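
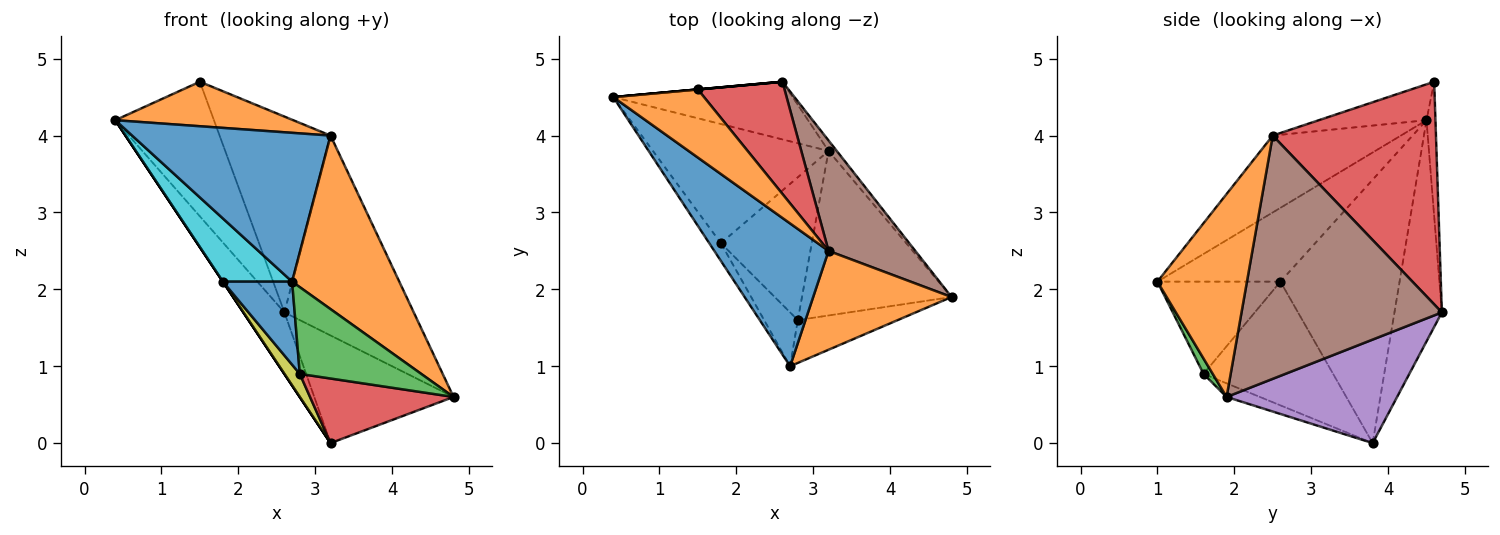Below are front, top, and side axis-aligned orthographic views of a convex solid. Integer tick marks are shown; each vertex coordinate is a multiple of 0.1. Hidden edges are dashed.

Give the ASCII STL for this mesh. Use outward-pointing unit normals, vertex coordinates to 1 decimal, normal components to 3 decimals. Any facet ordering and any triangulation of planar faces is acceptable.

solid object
 facet normal -0.422 -0.654 0.628
  outer loop
   vertex 3.2 2.5 4.0
   vertex 0.4 4.5 4.2
   vertex 2.7 1.0 2.1
  endloop
 endfacet
 facet normal 0.587 -0.703 0.401
  outer loop
   vertex 3.2 2.5 4.0
   vertex 2.7 1.0 2.1
   vertex 4.8 1.9 0.6
  endloop
 endfacet
 facet normal 0.068 -0.895 -0.442
  outer loop
   vertex 2.8 1.6 0.9
   vertex 4.8 1.9 0.6
   vertex 2.7 1.0 2.1
  endloop
 endfacet
 facet normal -0.085 -0.364 -0.928
  outer loop
   vertex 2.8 1.6 0.9
   vertex 3.2 3.8 0.0
   vertex 4.8 1.9 0.6
  endloop
 endfacet
 facet normal 0.773 0.631 -0.062
  outer loop
   vertex 2.6 4.7 1.7
   vertex 4.8 1.9 0.6
   vertex 3.2 3.8 0.0
  endloop
 endfacet
 facet normal 0.805 0.520 0.287
  outer loop
   vertex 2.6 4.7 1.7
   vertex 3.2 2.5 4.0
   vertex 4.8 1.9 0.6
  endloop
 endfacet
 facet normal -0.645 0.558 -0.523
  outer loop
   vertex 2.6 4.7 1.7
   vertex 3.2 3.8 0.0
   vertex 0.4 4.5 4.2
  endloop
 endfacet
 facet normal -0.832 0.000 -0.555
  outer loop
   vertex 1.8 2.6 2.1
   vertex 0.4 4.5 4.2
   vertex 3.2 3.8 0.0
  endloop
 endfacet
 facet normal -0.802 -0.095 -0.589
  outer loop
   vertex 1.8 2.6 2.1
   vertex 3.2 3.8 0.0
   vertex 2.8 1.6 0.9
  endloop
 endfacet
 facet normal -0.863 -0.486 -0.136
  outer loop
   vertex 1.8 2.6 2.1
   vertex 2.7 1.0 2.1
   vertex 0.4 4.5 4.2
  endloop
 endfacet
 facet normal -0.831 -0.467 -0.303
  outer loop
   vertex 1.8 2.6 2.1
   vertex 2.8 1.6 0.9
   vertex 2.7 1.0 2.1
  endloop
 endfacet
 facet normal -0.314 -0.519 0.795
  outer loop
   vertex 1.5 4.6 4.7
   vertex 0.4 4.5 4.2
   vertex 3.2 2.5 4.0
  endloop
 endfacet
 facet normal -0.091 0.996 0.000
  outer loop
   vertex 1.5 4.6 4.7
   vertex 2.6 4.7 1.7
   vertex 0.4 4.5 4.2
  endloop
 endfacet
 facet normal 0.787 0.535 0.306
  outer loop
   vertex 1.5 4.6 4.7
   vertex 3.2 2.5 4.0
   vertex 2.6 4.7 1.7
  endloop
 endfacet
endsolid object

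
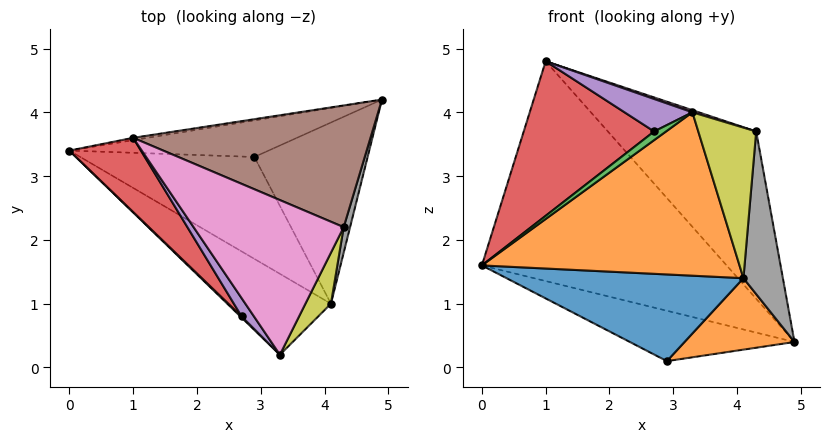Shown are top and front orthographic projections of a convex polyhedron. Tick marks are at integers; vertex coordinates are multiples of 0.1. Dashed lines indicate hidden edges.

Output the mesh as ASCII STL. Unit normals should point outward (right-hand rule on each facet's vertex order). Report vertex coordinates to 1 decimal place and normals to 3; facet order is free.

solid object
 facet normal -0.164 0.986 -0.011
  outer loop
   vertex 1.0 3.6 4.8
   vertex 4.9 4.2 0.4
   vertex 0.0 3.4 1.6
  endloop
 endfacet
 facet normal -0.479 -0.786 -0.389
  outer loop
   vertex 4.1 1.0 1.4
   vertex 3.3 0.2 4.0
   vertex 0.0 3.4 1.6
  endloop
 endfacet
 facet normal -0.727 -0.681 0.091
  outer loop
   vertex 2.7 0.8 3.7
   vertex 0.0 3.4 1.6
   vertex 3.3 0.2 4.0
  endloop
 endfacet
 facet normal -0.769 -0.576 0.276
  outer loop
   vertex 2.7 0.8 3.7
   vertex 1.0 3.6 4.8
   vertex 0.0 3.4 1.6
  endloop
 endfacet
 facet normal -0.745 -0.581 0.328
  outer loop
   vertex 2.7 0.8 3.7
   vertex 3.3 0.2 4.0
   vertex 1.0 3.6 4.8
  endloop
 endfacet
 facet normal 0.475 0.712 0.518
  outer loop
   vertex 4.3 2.2 3.7
   vertex 4.9 4.2 0.4
   vertex 1.0 3.6 4.8
  endloop
 endfacet
 facet normal 0.311 -0.013 0.950
  outer loop
   vertex 4.3 2.2 3.7
   vertex 1.0 3.6 4.8
   vertex 3.3 0.2 4.0
  endloop
 endfacet
 facet normal 0.972 -0.232 0.036
  outer loop
   vertex 4.3 2.2 3.7
   vertex 4.1 1.0 1.4
   vertex 4.9 4.2 0.4
  endloop
 endfacet
 facet normal 0.894 -0.425 0.144
  outer loop
   vertex 4.3 2.2 3.7
   vertex 3.3 0.2 4.0
   vertex 4.1 1.0 1.4
  endloop
 endfacet
 facet normal -0.266 0.780 -0.566
  outer loop
   vertex 2.9 3.3 0.1
   vertex 0.0 3.4 1.6
   vertex 4.9 4.2 0.4
  endloop
 endfacet
 facet normal -0.384 -0.598 -0.703
  outer loop
   vertex 2.9 3.3 0.1
   vertex 4.1 1.0 1.4
   vertex 0.0 3.4 1.6
  endloop
 endfacet
 facet normal 0.291 -0.351 -0.890
  outer loop
   vertex 2.9 3.3 0.1
   vertex 4.9 4.2 0.4
   vertex 4.1 1.0 1.4
  endloop
 endfacet
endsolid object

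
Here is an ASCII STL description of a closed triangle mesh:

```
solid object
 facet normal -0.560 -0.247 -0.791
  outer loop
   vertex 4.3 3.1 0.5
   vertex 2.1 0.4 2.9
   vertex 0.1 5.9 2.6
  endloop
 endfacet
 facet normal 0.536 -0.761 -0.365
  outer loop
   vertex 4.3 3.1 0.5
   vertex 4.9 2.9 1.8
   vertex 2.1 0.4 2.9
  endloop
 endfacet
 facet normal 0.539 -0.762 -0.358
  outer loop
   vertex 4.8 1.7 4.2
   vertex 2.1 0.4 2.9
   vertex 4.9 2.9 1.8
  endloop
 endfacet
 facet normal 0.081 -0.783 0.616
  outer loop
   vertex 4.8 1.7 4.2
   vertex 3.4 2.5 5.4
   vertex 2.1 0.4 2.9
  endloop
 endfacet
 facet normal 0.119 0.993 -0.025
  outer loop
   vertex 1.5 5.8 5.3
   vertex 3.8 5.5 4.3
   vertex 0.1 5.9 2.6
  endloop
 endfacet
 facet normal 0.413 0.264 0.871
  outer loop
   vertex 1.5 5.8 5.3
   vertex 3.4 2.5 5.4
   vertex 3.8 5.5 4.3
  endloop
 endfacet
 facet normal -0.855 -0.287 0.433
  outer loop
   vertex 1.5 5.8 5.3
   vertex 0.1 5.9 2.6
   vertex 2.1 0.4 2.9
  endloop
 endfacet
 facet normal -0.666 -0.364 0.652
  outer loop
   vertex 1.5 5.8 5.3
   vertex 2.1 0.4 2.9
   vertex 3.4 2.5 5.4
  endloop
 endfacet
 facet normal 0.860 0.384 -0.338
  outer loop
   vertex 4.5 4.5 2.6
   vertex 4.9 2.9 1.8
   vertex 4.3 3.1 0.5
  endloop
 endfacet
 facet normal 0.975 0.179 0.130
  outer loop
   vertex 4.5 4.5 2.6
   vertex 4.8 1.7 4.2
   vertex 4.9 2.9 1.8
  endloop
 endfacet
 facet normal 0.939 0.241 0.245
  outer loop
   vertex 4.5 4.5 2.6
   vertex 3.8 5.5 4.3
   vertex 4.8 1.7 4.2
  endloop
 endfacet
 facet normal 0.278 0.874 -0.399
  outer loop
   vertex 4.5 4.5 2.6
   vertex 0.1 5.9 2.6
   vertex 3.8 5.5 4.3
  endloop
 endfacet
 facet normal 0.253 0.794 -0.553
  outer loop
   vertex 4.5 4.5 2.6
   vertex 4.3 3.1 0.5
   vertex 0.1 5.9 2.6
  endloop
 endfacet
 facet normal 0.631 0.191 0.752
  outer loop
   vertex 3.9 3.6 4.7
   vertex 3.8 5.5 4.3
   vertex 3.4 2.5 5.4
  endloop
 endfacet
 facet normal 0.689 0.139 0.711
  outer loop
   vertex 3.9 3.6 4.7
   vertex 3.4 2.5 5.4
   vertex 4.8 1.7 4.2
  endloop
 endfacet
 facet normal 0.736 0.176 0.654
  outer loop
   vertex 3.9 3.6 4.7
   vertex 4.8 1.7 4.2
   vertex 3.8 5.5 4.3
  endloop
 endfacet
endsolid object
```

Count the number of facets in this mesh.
16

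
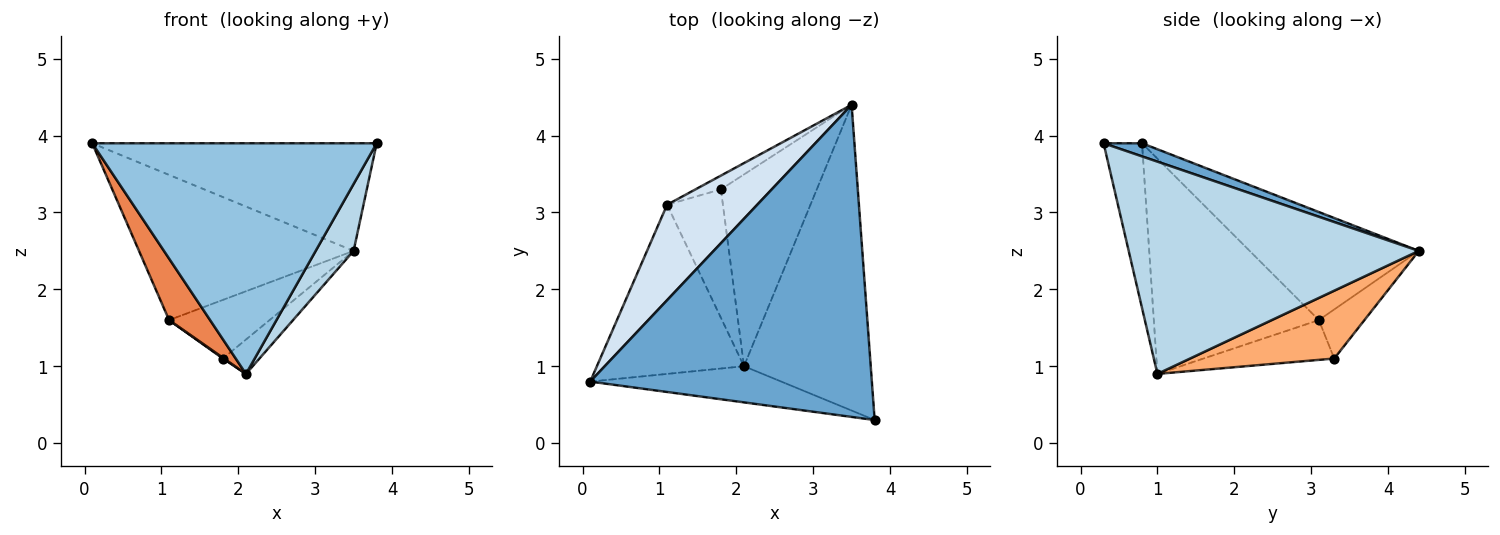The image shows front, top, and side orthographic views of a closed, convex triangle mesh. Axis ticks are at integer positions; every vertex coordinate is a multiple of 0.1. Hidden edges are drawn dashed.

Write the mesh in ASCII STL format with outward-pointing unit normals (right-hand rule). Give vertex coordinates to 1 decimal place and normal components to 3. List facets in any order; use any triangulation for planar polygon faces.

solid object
 facet normal 0.044 0.326 0.944
  outer loop
   vertex 3.5 4.4 2.5
   vertex 0.1 0.8 3.9
   vertex 3.8 0.3 3.9
  endloop
 endfacet
 facet normal -0.132 -0.979 -0.154
  outer loop
   vertex 2.1 1.0 0.9
   vertex 3.8 0.3 3.9
   vertex 0.1 0.8 3.9
  endloop
 endfacet
 facet normal 0.853 -0.112 -0.510
  outer loop
   vertex 2.1 1.0 0.9
   vertex 3.5 4.4 2.5
   vertex 3.8 0.3 3.9
  endloop
 endfacet
 facet normal -0.550 0.698 0.459
  outer loop
   vertex 1.1 3.1 1.6
   vertex 0.1 0.8 3.9
   vertex 3.5 4.4 2.5
  endloop
 endfacet
 facet normal -0.809 -0.201 -0.553
  outer loop
   vertex 1.1 3.1 1.6
   vertex 2.1 1.0 0.9
   vertex 0.1 0.8 3.9
  endloop
 endfacet
 facet normal 0.572 0.145 -0.808
  outer loop
   vertex 1.8 3.3 1.1
   vertex 3.5 4.4 2.5
   vertex 2.1 1.0 0.9
  endloop
 endfacet
 facet normal -0.404 0.891 -0.209
  outer loop
   vertex 1.8 3.3 1.1
   vertex 1.1 3.1 1.6
   vertex 3.5 4.4 2.5
  endloop
 endfacet
 facet normal -0.580 -0.005 -0.814
  outer loop
   vertex 1.8 3.3 1.1
   vertex 2.1 1.0 0.9
   vertex 1.1 3.1 1.6
  endloop
 endfacet
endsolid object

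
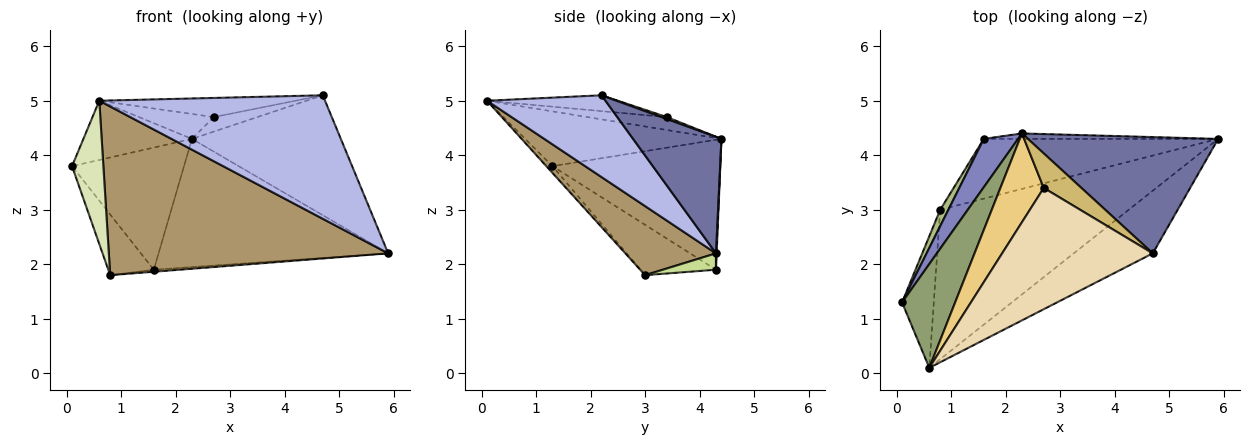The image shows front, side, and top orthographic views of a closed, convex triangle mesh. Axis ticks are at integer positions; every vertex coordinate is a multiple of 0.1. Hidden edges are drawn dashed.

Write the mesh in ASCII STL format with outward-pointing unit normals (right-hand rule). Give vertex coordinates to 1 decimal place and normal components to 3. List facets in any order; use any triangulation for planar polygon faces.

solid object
 facet normal 0.392 0.660 0.640
  outer loop
   vertex 4.7 2.2 5.1
   vertex 5.9 4.3 2.2
   vertex 2.3 4.4 4.3
  endloop
 endfacet
 facet normal -0.813 0.542 0.214
  outer loop
   vertex 1.6 4.3 1.9
   vertex 0.1 1.3 3.8
   vertex 2.3 4.4 4.3
  endloop
 endfacet
 facet normal 0.003 0.999 -0.042
  outer loop
   vertex 1.6 4.3 1.9
   vertex 2.3 4.4 4.3
   vertex 5.9 4.3 2.2
  endloop
 endfacet
 facet normal 0.424 -0.808 -0.410
  outer loop
   vertex 0.6 0.1 5.0
   vertex 5.9 4.3 2.2
   vertex 4.7 2.2 5.1
  endloop
 endfacet
 facet normal -0.667 0.369 0.647
  outer loop
   vertex 0.6 0.1 5.0
   vertex 2.3 4.4 4.3
   vertex 0.1 1.3 3.8
  endloop
 endfacet
 facet normal -0.848 0.511 0.138
  outer loop
   vertex 0.8 3.0 1.8
   vertex 0.1 1.3 3.8
   vertex 1.6 4.3 1.9
  endloop
 endfacet
 facet normal 0.070 0.034 -0.997
  outer loop
   vertex 0.8 3.0 1.8
   vertex 1.6 4.3 1.9
   vertex 5.9 4.3 2.2
  endloop
 endfacet
 facet normal -0.143 -0.729 -0.670
  outer loop
   vertex 0.8 3.0 1.8
   vertex 0.6 0.1 5.0
   vertex 0.1 1.3 3.8
  endloop
 endfacet
 facet normal 0.236 -0.727 -0.644
  outer loop
   vertex 0.8 3.0 1.8
   vertex 5.9 4.3 2.2
   vertex 0.6 0.1 5.0
  endloop
 endfacet
 facet normal 0.048 0.388 0.921
  outer loop
   vertex 2.7 3.4 4.7
   vertex 4.7 2.2 5.1
   vertex 2.3 4.4 4.3
  endloop
 endfacet
 facet normal -0.276 0.260 0.925
  outer loop
   vertex 2.7 3.4 4.7
   vertex 2.3 4.4 4.3
   vertex 0.6 0.1 5.0
  endloop
 endfacet
 facet normal -0.103 0.155 0.982
  outer loop
   vertex 2.7 3.4 4.7
   vertex 0.6 0.1 5.0
   vertex 4.7 2.2 5.1
  endloop
 endfacet
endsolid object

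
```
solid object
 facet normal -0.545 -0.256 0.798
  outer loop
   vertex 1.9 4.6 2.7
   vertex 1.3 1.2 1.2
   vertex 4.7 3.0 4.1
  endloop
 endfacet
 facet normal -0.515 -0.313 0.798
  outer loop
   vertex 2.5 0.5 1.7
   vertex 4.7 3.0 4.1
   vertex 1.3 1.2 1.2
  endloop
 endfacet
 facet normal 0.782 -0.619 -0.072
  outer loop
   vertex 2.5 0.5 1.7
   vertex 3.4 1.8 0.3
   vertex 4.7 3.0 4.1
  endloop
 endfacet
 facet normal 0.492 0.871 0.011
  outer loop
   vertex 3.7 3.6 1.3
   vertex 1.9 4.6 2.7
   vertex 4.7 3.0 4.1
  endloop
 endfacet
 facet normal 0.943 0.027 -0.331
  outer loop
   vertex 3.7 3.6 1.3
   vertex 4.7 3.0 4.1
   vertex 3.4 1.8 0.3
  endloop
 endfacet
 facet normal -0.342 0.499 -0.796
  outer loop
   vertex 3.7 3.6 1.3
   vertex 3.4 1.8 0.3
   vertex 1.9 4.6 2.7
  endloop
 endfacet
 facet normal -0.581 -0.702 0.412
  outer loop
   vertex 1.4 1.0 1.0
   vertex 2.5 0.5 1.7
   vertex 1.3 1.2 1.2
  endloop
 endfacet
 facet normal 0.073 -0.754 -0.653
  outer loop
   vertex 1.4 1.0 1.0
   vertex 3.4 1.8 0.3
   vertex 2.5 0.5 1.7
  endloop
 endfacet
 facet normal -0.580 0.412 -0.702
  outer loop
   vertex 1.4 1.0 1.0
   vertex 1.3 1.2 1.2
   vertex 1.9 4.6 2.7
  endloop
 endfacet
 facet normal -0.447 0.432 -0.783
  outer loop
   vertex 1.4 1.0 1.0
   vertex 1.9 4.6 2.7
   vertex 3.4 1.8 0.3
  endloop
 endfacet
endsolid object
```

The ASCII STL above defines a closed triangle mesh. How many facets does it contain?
10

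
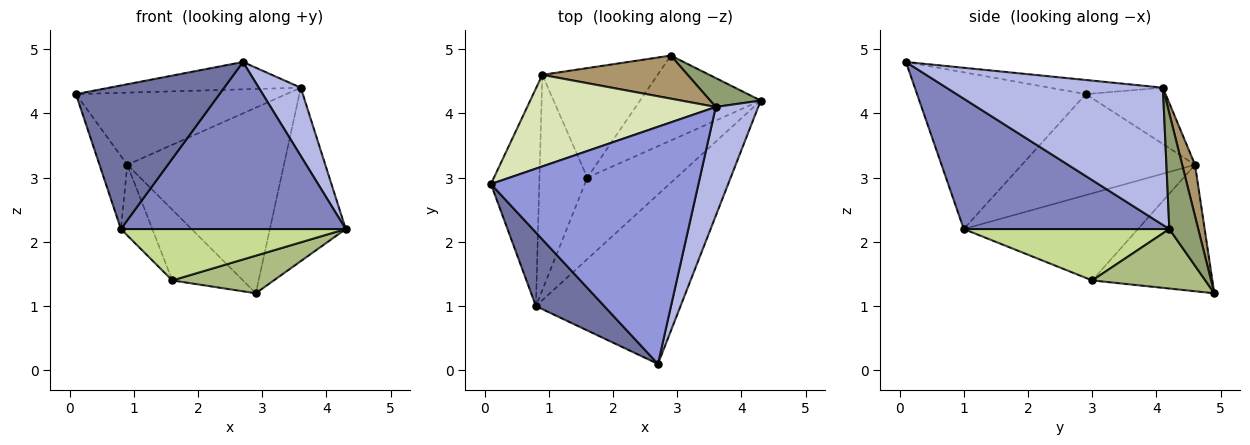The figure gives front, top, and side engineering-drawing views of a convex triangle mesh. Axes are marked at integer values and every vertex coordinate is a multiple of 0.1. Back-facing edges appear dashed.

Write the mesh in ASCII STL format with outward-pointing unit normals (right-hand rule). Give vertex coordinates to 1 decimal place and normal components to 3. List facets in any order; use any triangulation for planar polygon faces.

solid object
 facet normal -0.723 -0.615 0.315
  outer loop
   vertex 0.8 1.0 2.2
   vertex 2.7 0.1 4.8
   vertex 0.1 2.9 4.3
  endloop
 endfacet
 facet normal 0.540 -0.591 -0.599
  outer loop
   vertex 0.8 1.0 2.2
   vertex 4.3 4.2 2.2
   vertex 2.7 0.1 4.8
  endloop
 endfacet
 facet normal -0.068 0.114 0.991
  outer loop
   vertex 3.6 4.1 4.4
   vertex 0.1 2.9 4.3
   vertex 2.7 0.1 4.8
  endloop
 endfacet
 facet normal 0.939 -0.182 0.291
  outer loop
   vertex 3.6 4.1 4.4
   vertex 2.7 0.1 4.8
   vertex 4.3 4.2 2.2
  endloop
 endfacet
 facet normal 0.352 0.923 0.154
  outer loop
   vertex 3.6 4.1 4.4
   vertex 4.3 4.2 2.2
   vertex 2.9 4.9 1.2
  endloop
 endfacet
 facet normal 0.411 -0.369 -0.834
  outer loop
   vertex 1.6 3.0 1.4
   vertex 2.9 4.9 1.2
   vertex 4.3 4.2 2.2
  endloop
 endfacet
 facet normal 0.438 -0.479 -0.760
  outer loop
   vertex 1.6 3.0 1.4
   vertex 4.3 4.2 2.2
   vertex 0.8 1.0 2.2
  endloop
 endfacet
 facet normal -0.228 0.602 0.765
  outer loop
   vertex 0.9 4.6 3.2
   vertex 0.1 2.9 4.3
   vertex 3.6 4.1 4.4
  endloop
 endfacet
 facet normal 0.080 0.971 0.225
  outer loop
   vertex 0.9 4.6 3.2
   vertex 3.6 4.1 4.4
   vertex 2.9 4.9 1.2
  endloop
 endfacet
 facet normal -0.678 0.399 -0.618
  outer loop
   vertex 0.9 4.6 3.2
   vertex 2.9 4.9 1.2
   vertex 1.6 3.0 1.4
  endloop
 endfacet
 facet normal -0.893 0.144 -0.427
  outer loop
   vertex 0.9 4.6 3.2
   vertex 0.8 1.0 2.2
   vertex 0.1 2.9 4.3
  endloop
 endfacet
 facet normal -0.866 0.156 -0.475
  outer loop
   vertex 0.9 4.6 3.2
   vertex 1.6 3.0 1.4
   vertex 0.8 1.0 2.2
  endloop
 endfacet
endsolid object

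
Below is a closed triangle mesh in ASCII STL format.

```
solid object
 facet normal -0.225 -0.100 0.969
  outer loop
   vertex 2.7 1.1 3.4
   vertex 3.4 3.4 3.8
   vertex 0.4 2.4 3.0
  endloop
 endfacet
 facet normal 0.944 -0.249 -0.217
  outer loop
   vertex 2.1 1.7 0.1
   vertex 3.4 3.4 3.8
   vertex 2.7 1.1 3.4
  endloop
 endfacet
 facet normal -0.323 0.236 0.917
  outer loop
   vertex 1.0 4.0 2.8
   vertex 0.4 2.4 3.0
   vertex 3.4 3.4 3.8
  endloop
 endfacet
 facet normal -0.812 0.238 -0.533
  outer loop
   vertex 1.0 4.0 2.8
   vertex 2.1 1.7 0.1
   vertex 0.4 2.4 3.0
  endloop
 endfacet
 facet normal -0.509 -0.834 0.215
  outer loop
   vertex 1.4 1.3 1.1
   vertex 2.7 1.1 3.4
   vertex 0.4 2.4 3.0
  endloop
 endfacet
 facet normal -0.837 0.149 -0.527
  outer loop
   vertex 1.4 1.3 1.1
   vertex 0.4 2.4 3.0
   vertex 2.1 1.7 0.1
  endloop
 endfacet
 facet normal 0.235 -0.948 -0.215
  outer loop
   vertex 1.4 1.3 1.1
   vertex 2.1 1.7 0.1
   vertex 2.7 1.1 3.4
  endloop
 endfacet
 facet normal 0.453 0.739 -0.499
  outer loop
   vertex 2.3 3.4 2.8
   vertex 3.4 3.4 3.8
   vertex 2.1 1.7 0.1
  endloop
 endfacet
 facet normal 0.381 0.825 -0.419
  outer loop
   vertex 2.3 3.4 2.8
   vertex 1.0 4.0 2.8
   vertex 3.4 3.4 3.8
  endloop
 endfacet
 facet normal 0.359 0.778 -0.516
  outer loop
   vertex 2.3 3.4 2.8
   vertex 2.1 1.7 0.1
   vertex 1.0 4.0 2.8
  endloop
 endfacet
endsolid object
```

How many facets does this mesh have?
10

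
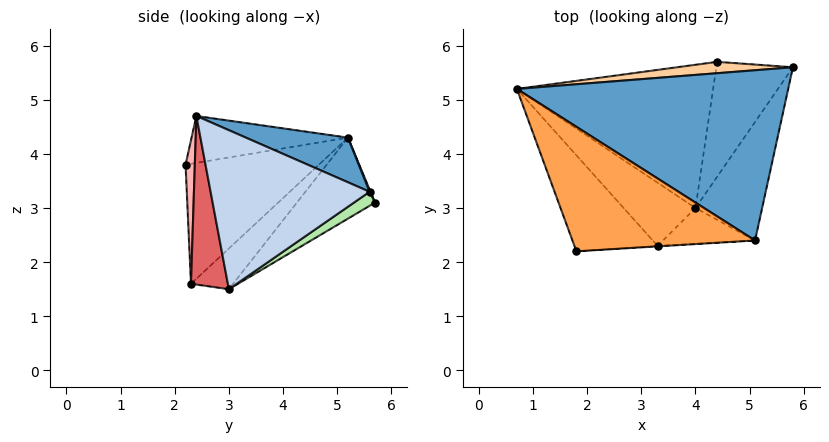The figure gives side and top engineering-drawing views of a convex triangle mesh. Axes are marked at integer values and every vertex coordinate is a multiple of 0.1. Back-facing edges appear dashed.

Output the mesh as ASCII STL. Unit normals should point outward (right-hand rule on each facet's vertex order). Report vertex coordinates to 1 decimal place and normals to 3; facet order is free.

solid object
 facet normal 0.151 0.368 0.917
  outer loop
   vertex 5.1 2.4 4.7
   vertex 5.8 5.6 3.3
   vertex 0.7 5.2 4.3
  endloop
 endfacet
 facet normal 0.865 -0.348 -0.362
  outer loop
   vertex 4.0 3.0 1.5
   vertex 5.8 5.6 3.3
   vertex 5.1 2.4 4.7
  endloop
 endfacet
 facet normal -0.241 -0.245 0.939
  outer loop
   vertex 1.8 2.2 3.8
   vertex 5.1 2.4 4.7
   vertex 0.7 5.2 4.3
  endloop
 endfacet
 facet normal 0.008 0.915 0.404
  outer loop
   vertex 4.4 5.7 3.1
   vertex 0.7 5.2 4.3
   vertex 5.8 5.6 3.3
  endloop
 endfacet
 facet normal -0.326 0.517 -0.791
  outer loop
   vertex 4.4 5.7 3.1
   vertex 4.0 3.0 1.5
   vertex 0.7 5.2 4.3
  endloop
 endfacet
 facet normal 0.158 0.486 -0.860
  outer loop
   vertex 4.4 5.7 3.1
   vertex 5.8 5.6 3.3
   vertex 4.0 3.0 1.5
  endloop
 endfacet
 facet normal 0.638 -0.687 -0.348
  outer loop
   vertex 3.3 2.3 1.6
   vertex 4.0 3.0 1.5
   vertex 5.1 2.4 4.7
  endloop
 endfacet
 facet normal 0.061 -0.998 -0.003
  outer loop
   vertex 3.3 2.3 1.6
   vertex 5.1 2.4 4.7
   vertex 1.8 2.2 3.8
  endloop
 endfacet
 facet normal -0.462 0.346 -0.817
  outer loop
   vertex 3.3 2.3 1.6
   vertex 0.7 5.2 4.3
   vertex 4.0 3.0 1.5
  endloop
 endfacet
 facet normal -0.805 -0.202 -0.558
  outer loop
   vertex 3.3 2.3 1.6
   vertex 1.8 2.2 3.8
   vertex 0.7 5.2 4.3
  endloop
 endfacet
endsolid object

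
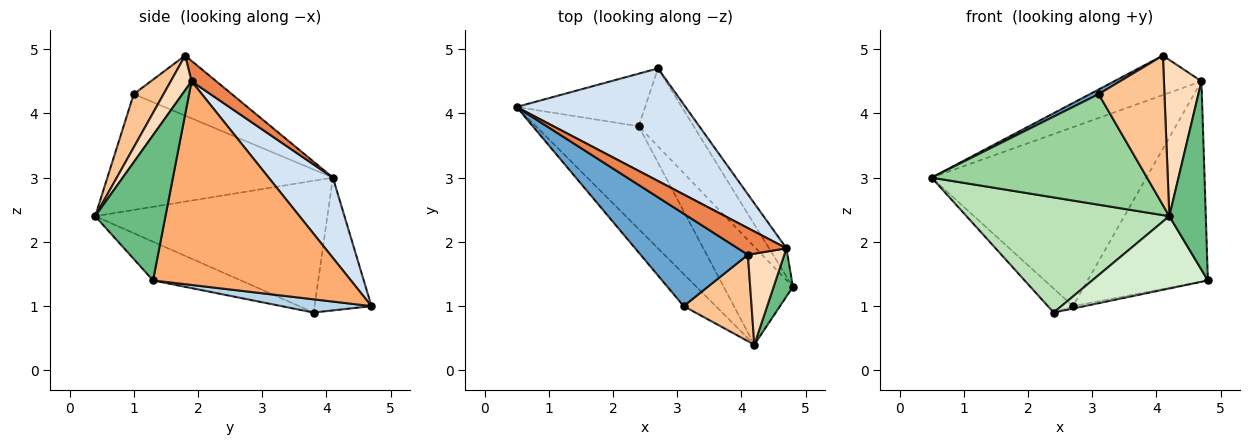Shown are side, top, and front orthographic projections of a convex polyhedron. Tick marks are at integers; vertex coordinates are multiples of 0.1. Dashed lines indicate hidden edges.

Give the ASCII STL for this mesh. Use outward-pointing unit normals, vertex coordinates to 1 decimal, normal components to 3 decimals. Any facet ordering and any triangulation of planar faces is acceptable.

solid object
 facet normal -0.488 -0.044 0.872
  outer loop
   vertex 3.1 1.0 4.3
   vertex 4.1 1.8 4.9
   vertex 0.5 4.1 3.0
  endloop
 endfacet
 facet normal -0.685 0.302 -0.663
  outer loop
   vertex 2.4 3.8 0.9
   vertex 0.5 4.1 3.0
   vertex 2.7 4.7 1.0
  endloop
 endfacet
 facet normal 0.234 0.030 -0.972
  outer loop
   vertex 2.4 3.8 0.9
   vertex 2.7 4.7 1.0
   vertex 4.8 1.3 1.4
  endloop
 endfacet
 facet normal 0.245 0.821 0.516
  outer loop
   vertex 4.7 1.9 4.5
   vertex 2.7 4.7 1.0
   vertex 0.5 4.1 3.0
  endloop
 endfacet
 facet normal 0.228 0.807 0.544
  outer loop
   vertex 4.7 1.9 4.5
   vertex 0.5 4.1 3.0
   vertex 4.1 1.8 4.9
  endloop
 endfacet
 facet normal 0.852 0.518 -0.073
  outer loop
   vertex 4.7 1.9 4.5
   vertex 4.8 1.3 1.4
   vertex 2.7 4.7 1.0
  endloop
 endfacet
 facet normal 0.365 -0.806 0.466
  outer loop
   vertex 4.2 0.4 2.4
   vertex 4.1 1.8 4.9
   vertex 3.1 1.0 4.3
  endloop
 endfacet
 facet normal 0.432 -0.779 0.454
  outer loop
   vertex 4.2 0.4 2.4
   vertex 4.7 1.9 4.5
   vertex 4.1 1.8 4.9
  endloop
 endfacet
 facet normal 0.881 -0.458 0.117
  outer loop
   vertex 4.2 0.4 2.4
   vertex 4.8 1.3 1.4
   vertex 4.7 1.9 4.5
  endloop
 endfacet
 facet normal -0.709 -0.677 -0.197
  outer loop
   vertex 4.2 0.4 2.4
   vertex 3.1 1.0 4.3
   vertex 0.5 4.1 3.0
  endloop
 endfacet
 facet normal -0.649 -0.567 -0.506
  outer loop
   vertex 4.2 0.4 2.4
   vertex 0.5 4.1 3.0
   vertex 2.4 3.8 0.9
  endloop
 endfacet
 facet normal -0.411 -0.541 -0.734
  outer loop
   vertex 4.2 0.4 2.4
   vertex 2.4 3.8 0.9
   vertex 4.8 1.3 1.4
  endloop
 endfacet
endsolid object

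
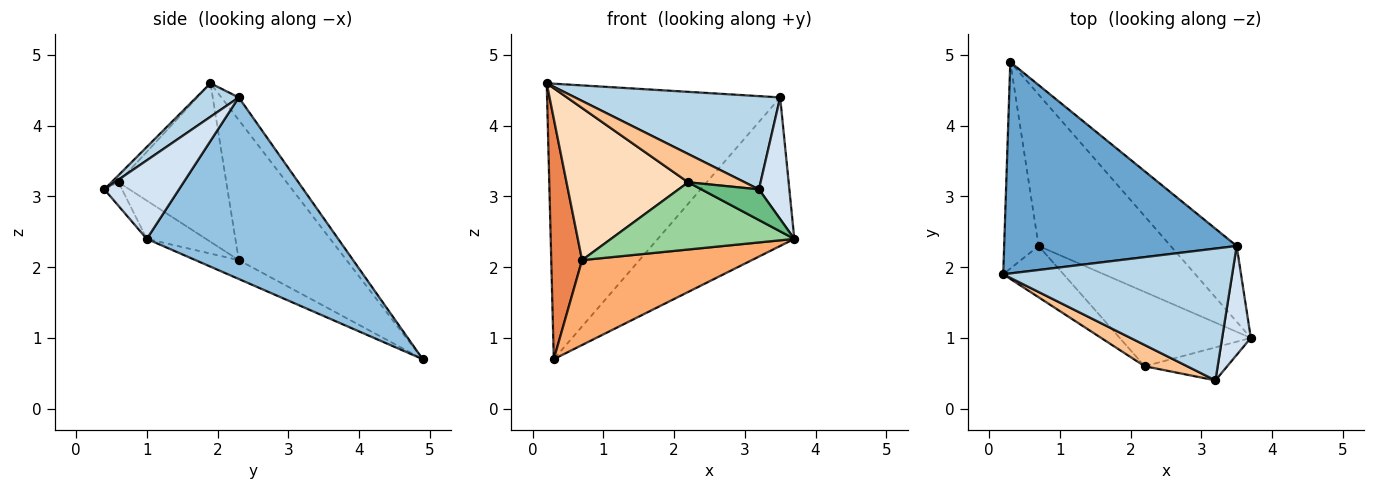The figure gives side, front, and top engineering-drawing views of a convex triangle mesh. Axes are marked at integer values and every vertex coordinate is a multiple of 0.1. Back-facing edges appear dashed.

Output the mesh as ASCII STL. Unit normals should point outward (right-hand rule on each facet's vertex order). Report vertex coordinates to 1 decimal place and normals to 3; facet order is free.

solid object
 facet normal -0.059 0.792 0.608
  outer loop
   vertex 3.5 2.3 4.4
   vertex 0.3 4.9 0.7
   vertex 0.2 1.9 4.6
  endloop
 endfacet
 facet normal 0.781 0.557 -0.284
  outer loop
   vertex 3.5 2.3 4.4
   vertex 3.7 1.0 2.4
   vertex 0.3 4.9 0.7
  endloop
 endfacet
 facet normal 0.119 -0.573 0.811
  outer loop
   vertex 3.5 2.3 4.4
   vertex 0.2 1.9 4.6
   vertex 3.2 0.4 3.1
  endloop
 endfacet
 facet normal 0.877 -0.358 0.320
  outer loop
   vertex 3.5 2.3 4.4
   vertex 3.2 0.4 3.1
   vertex 3.7 1.0 2.4
  endloop
 endfacet
 facet normal -0.936 -0.268 -0.230
  outer loop
   vertex 0.7 2.3 2.1
   vertex 0.2 1.9 4.6
   vertex 0.3 4.9 0.7
  endloop
 endfacet
 facet normal -0.124 -0.485 -0.866
  outer loop
   vertex 0.7 2.3 2.1
   vertex 0.3 4.9 0.7
   vertex 3.7 1.0 2.4
  endloop
 endfacet
 facet normal -0.100 -0.796 0.597
  outer loop
   vertex 2.2 0.6 3.2
   vertex 3.2 0.4 3.1
   vertex 0.2 1.9 4.6
  endloop
 endfacet
 facet normal -0.643 -0.726 -0.245
  outer loop
   vertex 2.2 0.6 3.2
   vertex 0.2 1.9 4.6
   vertex 0.7 2.3 2.1
  endloop
 endfacet
 facet normal -0.205 -0.666 -0.717
  outer loop
   vertex 2.2 0.6 3.2
   vertex 3.7 1.0 2.4
   vertex 3.2 0.4 3.1
  endloop
 endfacet
 facet normal -0.212 -0.656 -0.725
  outer loop
   vertex 2.2 0.6 3.2
   vertex 0.7 2.3 2.1
   vertex 3.7 1.0 2.4
  endloop
 endfacet
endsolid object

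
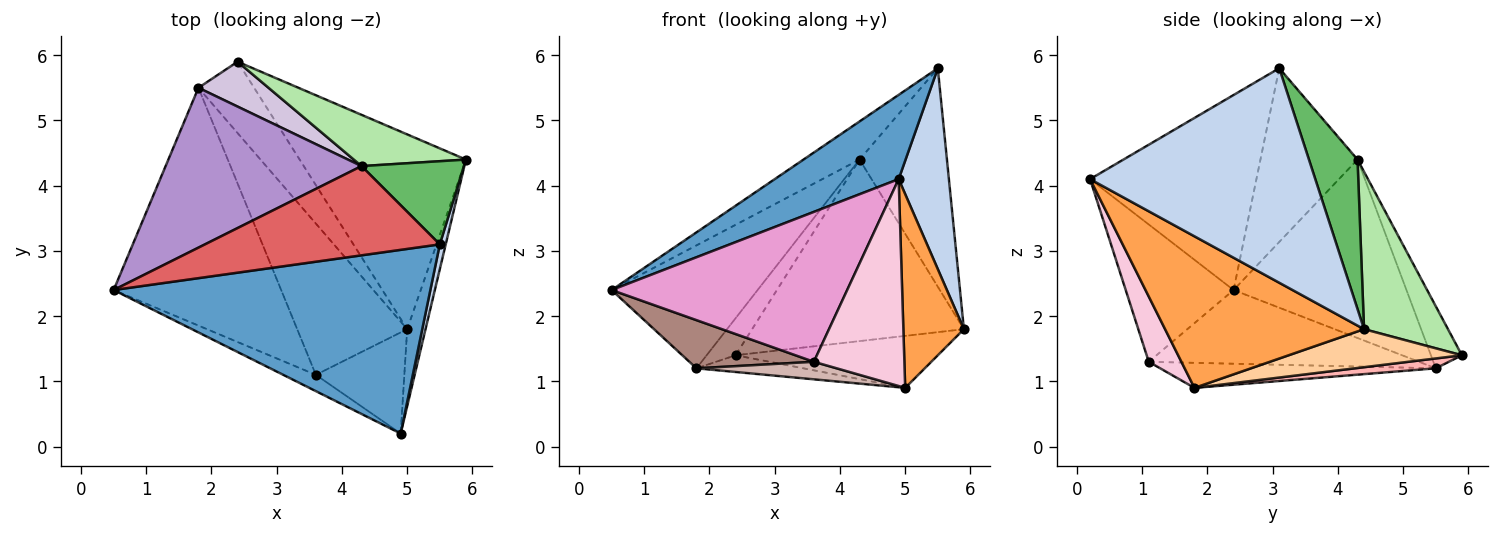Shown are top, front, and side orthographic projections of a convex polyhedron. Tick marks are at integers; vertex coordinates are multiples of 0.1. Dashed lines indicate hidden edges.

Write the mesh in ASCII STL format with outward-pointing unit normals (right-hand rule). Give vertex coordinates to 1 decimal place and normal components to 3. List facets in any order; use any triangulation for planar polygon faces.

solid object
 facet normal -0.488 -0.364 0.793
  outer loop
   vertex 5.5 3.1 5.8
   vertex 0.5 2.4 2.4
   vertex 4.9 0.2 4.1
  endloop
 endfacet
 facet normal 0.976 -0.218 0.027
  outer loop
   vertex 5.5 3.1 5.8
   vertex 4.9 0.2 4.1
   vertex 5.9 4.4 1.8
  endloop
 endfacet
 facet normal 0.950 -0.289 -0.115
  outer loop
   vertex 5.0 1.8 0.9
   vertex 5.9 4.4 1.8
   vertex 4.9 0.2 4.1
  endloop
 endfacet
 facet normal 0.216 0.252 -0.943
  outer loop
   vertex 5.0 1.8 0.9
   vertex 2.4 5.9 1.4
   vertex 5.9 4.4 1.8
  endloop
 endfacet
 facet normal 0.461 0.829 0.316
  outer loop
   vertex 4.3 4.3 4.4
   vertex 5.5 3.1 5.8
   vertex 5.9 4.4 1.8
  endloop
 endfacet
 facet normal 0.356 0.899 0.254
  outer loop
   vertex 4.3 4.3 4.4
   vertex 5.9 4.4 1.8
   vertex 2.4 5.9 1.4
  endloop
 endfacet
 facet normal -0.563 0.325 0.760
  outer loop
   vertex 4.3 4.3 4.4
   vertex 0.5 2.4 2.4
   vertex 5.5 3.1 5.8
  endloop
 endfacet
 facet normal 0.170 0.225 -0.959
  outer loop
   vertex 1.8 5.5 1.2
   vertex 2.4 5.9 1.4
   vertex 5.0 1.8 0.9
  endloop
 endfacet
 facet normal -0.585 0.494 0.643
  outer loop
   vertex 1.8 5.5 1.2
   vertex 0.5 2.4 2.4
   vertex 4.3 4.3 4.4
  endloop
 endfacet
 facet normal -0.563 0.526 0.637
  outer loop
   vertex 1.8 5.5 1.2
   vertex 4.3 4.3 4.4
   vertex 2.4 5.9 1.4
  endloop
 endfacet
 facet normal -0.396 -0.182 -0.900
  outer loop
   vertex 3.6 1.1 1.3
   vertex 0.5 2.4 2.4
   vertex 1.8 5.5 1.2
  endloop
 endfacet
 facet normal -0.221 -0.112 -0.969
  outer loop
   vertex 3.6 1.1 1.3
   vertex 1.8 5.5 1.2
   vertex 5.0 1.8 0.9
  endloop
 endfacet
 facet normal -0.414 -0.905 -0.098
  outer loop
   vertex 3.6 1.1 1.3
   vertex 4.9 0.2 4.1
   vertex 0.5 2.4 2.4
  endloop
 endfacet
 facet normal 0.308 -0.855 -0.418
  outer loop
   vertex 3.6 1.1 1.3
   vertex 5.0 1.8 0.9
   vertex 4.9 0.2 4.1
  endloop
 endfacet
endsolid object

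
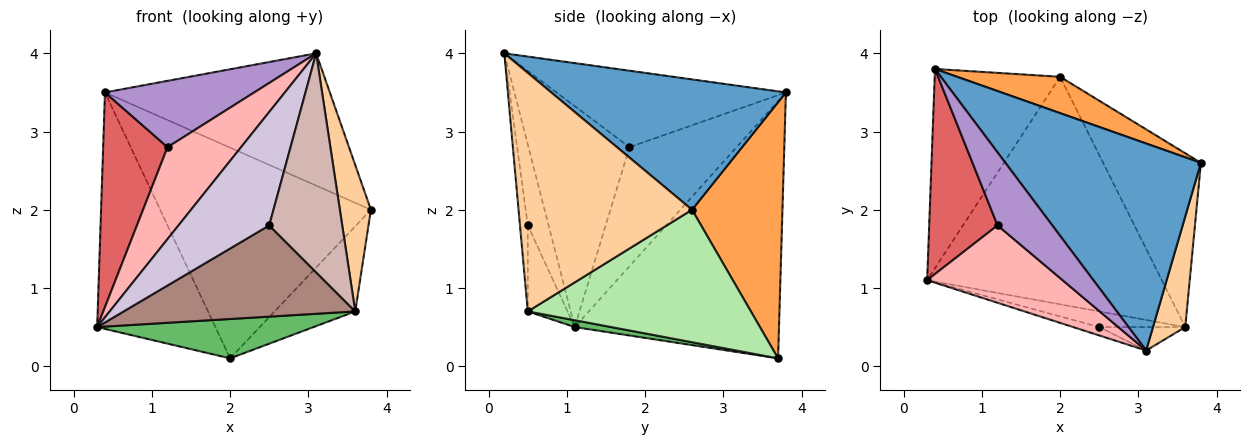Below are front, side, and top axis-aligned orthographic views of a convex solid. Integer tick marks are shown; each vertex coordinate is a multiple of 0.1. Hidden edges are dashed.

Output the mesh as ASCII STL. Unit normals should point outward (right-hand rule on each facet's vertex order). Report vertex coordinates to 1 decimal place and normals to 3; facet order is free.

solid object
 facet normal 0.490 0.469 0.735
  outer loop
   vertex 3.1 0.2 4.0
   vertex 3.8 2.6 2.0
   vertex 0.4 3.8 3.5
  endloop
 endfacet
 facet normal -0.797 0.462 -0.389
  outer loop
   vertex 2.0 3.7 0.1
   vertex 0.3 1.1 0.5
   vertex 0.4 3.8 3.5
  endloop
 endfacet
 facet normal 0.389 0.908 0.157
  outer loop
   vertex 2.0 3.7 0.1
   vertex 0.4 3.8 3.5
   vertex 3.8 2.6 2.0
  endloop
 endfacet
 facet normal 0.976 -0.175 0.132
  outer loop
   vertex 3.6 0.5 0.7
   vertex 3.8 2.6 2.0
   vertex 3.1 0.2 4.0
  endloop
 endfacet
 facet normal 0.029 -0.170 -0.985
  outer loop
   vertex 3.6 0.5 0.7
   vertex 0.3 1.1 0.5
   vertex 2.0 3.7 0.1
  endloop
 endfacet
 facet normal 0.773 0.279 -0.570
  outer loop
   vertex 3.6 0.5 0.7
   vertex 2.0 3.7 0.1
   vertex 3.8 2.6 2.0
  endloop
 endfacet
 facet normal -0.769 -0.462 0.442
  outer loop
   vertex 1.2 1.8 2.8
   vertex 0.4 3.8 3.5
   vertex 0.3 1.1 0.5
  endloop
 endfacet
 facet normal -0.724 -0.527 0.444
  outer loop
   vertex 1.2 1.8 2.8
   vertex 0.3 1.1 0.5
   vertex 3.1 0.2 4.0
  endloop
 endfacet
 facet normal -0.719 -0.468 0.515
  outer loop
   vertex 1.2 1.8 2.8
   vertex 3.1 0.2 4.0
   vertex 0.4 3.8 3.5
  endloop
 endfacet
 facet normal -0.223 -0.972 -0.072
  outer loop
   vertex 2.5 0.5 1.8
   vertex 3.1 0.2 4.0
   vertex 0.3 1.1 0.5
  endloop
 endfacet
 facet normal -0.167 -0.972 -0.167
  outer loop
   vertex 2.5 0.5 1.8
   vertex 0.3 1.1 0.5
   vertex 3.6 0.5 0.7
  endloop
 endfacet
 facet normal -0.106 -0.989 -0.106
  outer loop
   vertex 2.5 0.5 1.8
   vertex 3.6 0.5 0.7
   vertex 3.1 0.2 4.0
  endloop
 endfacet
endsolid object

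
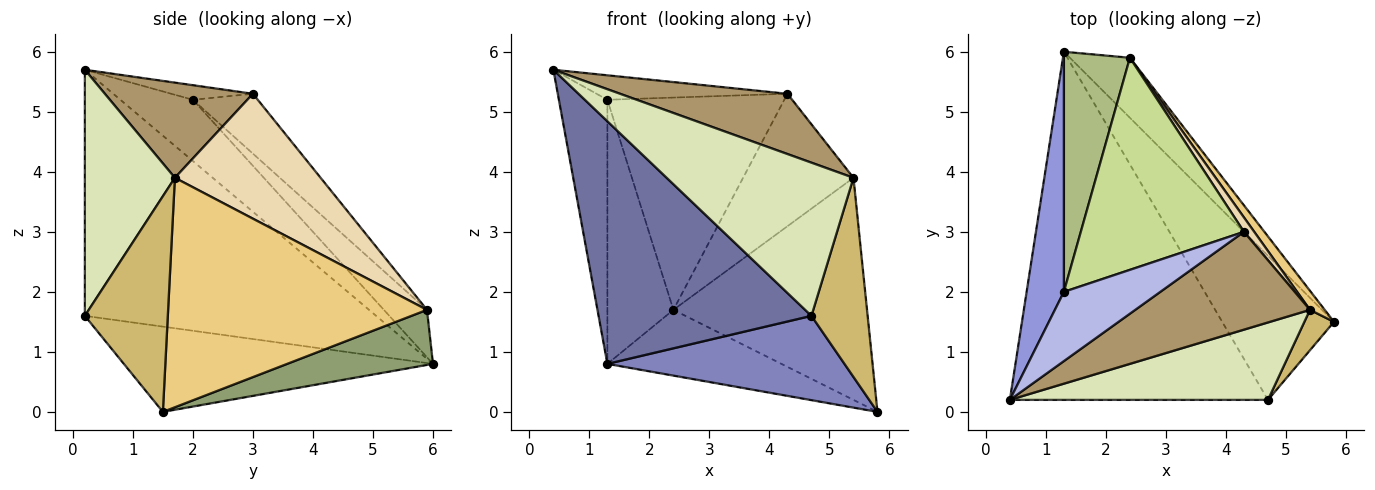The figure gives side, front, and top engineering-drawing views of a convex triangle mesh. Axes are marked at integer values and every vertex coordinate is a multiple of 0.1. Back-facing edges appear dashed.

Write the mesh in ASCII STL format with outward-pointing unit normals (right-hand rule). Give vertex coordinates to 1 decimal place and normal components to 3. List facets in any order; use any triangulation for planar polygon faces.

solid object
 facet normal -0.616 -0.450 -0.646
  outer loop
   vertex 4.7 0.2 1.6
   vertex 0.4 0.2 5.7
   vertex 1.3 6.0 0.8
  endloop
 endfacet
 facet normal -0.550 -0.422 -0.721
  outer loop
   vertex 4.7 0.2 1.6
   vertex 1.3 6.0 0.8
   vertex 5.8 1.5 0.0
  endloop
 endfacet
 facet normal -0.742 0.496 0.451
  outer loop
   vertex 1.3 2.0 5.2
   vertex 1.3 6.0 0.8
   vertex 0.4 0.2 5.7
  endloop
 endfacet
 facet normal -0.141 0.330 0.933
  outer loop
   vertex 1.3 2.0 5.2
   vertex 0.4 0.2 5.7
   vertex 4.3 3.0 5.3
  endloop
 endfacet
 facet normal 0.526 0.628 -0.573
  outer loop
   vertex 2.4 5.9 1.7
   vertex 5.8 1.5 0.0
   vertex 1.3 6.0 0.8
  endloop
 endfacet
 facet normal -0.435 0.666 0.606
  outer loop
   vertex 2.4 5.9 1.7
   vertex 1.3 6.0 0.8
   vertex 1.3 2.0 5.2
  endloop
 endfacet
 facet normal -0.251 0.685 0.684
  outer loop
   vertex 2.4 5.9 1.7
   vertex 1.3 2.0 5.2
   vertex 4.3 3.0 5.3
  endloop
 endfacet
 facet normal 0.395 -0.820 0.414
  outer loop
   vertex 5.4 1.7 3.9
   vertex 0.4 0.2 5.7
   vertex 4.7 0.2 1.6
  endloop
 endfacet
 facet normal 0.421 -0.476 0.772
  outer loop
   vertex 5.4 1.7 3.9
   vertex 4.3 3.0 5.3
   vertex 0.4 0.2 5.7
  endloop
 endfacet
 facet normal 0.823 -0.557 0.113
  outer loop
   vertex 5.4 1.7 3.9
   vertex 4.7 0.2 1.6
   vertex 5.8 1.5 0.0
  endloop
 endfacet
 facet normal 0.800 0.598 0.051
  outer loop
   vertex 5.4 1.7 3.9
   vertex 5.8 1.5 0.0
   vertex 2.4 5.9 1.7
  endloop
 endfacet
 facet normal 0.795 0.602 0.066
  outer loop
   vertex 5.4 1.7 3.9
   vertex 2.4 5.9 1.7
   vertex 4.3 3.0 5.3
  endloop
 endfacet
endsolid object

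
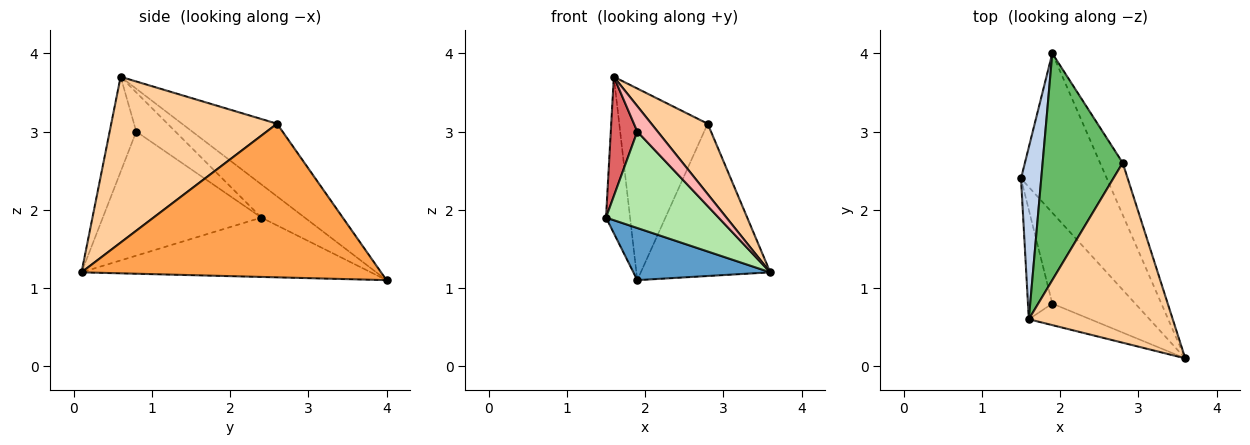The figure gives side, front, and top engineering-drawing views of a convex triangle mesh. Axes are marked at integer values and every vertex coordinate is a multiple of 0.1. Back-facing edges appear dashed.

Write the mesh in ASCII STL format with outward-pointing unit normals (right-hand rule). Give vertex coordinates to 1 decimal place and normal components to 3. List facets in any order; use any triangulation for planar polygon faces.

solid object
 facet normal -0.549 -0.260 -0.794
  outer loop
   vertex 1.9 4.0 1.1
   vertex 3.6 0.1 1.2
   vertex 1.5 2.4 1.9
  endloop
 endfacet
 facet normal -0.771 0.428 0.471
  outer loop
   vertex 1.6 0.6 3.7
   vertex 1.9 4.0 1.1
   vertex 1.5 2.4 1.9
  endloop
 endfacet
 facet normal 0.910 0.393 -0.134
  outer loop
   vertex 2.8 2.6 3.1
   vertex 3.6 0.1 1.2
   vertex 1.9 4.0 1.1
  endloop
 endfacet
 facet normal 0.732 -0.248 0.635
  outer loop
   vertex 2.8 2.6 3.1
   vertex 1.6 0.6 3.7
   vertex 3.6 0.1 1.2
  endloop
 endfacet
 facet normal -0.570 0.530 0.628
  outer loop
   vertex 2.8 2.6 3.1
   vertex 1.9 4.0 1.1
   vertex 1.6 0.6 3.7
  endloop
 endfacet
 facet normal -0.716 -0.508 -0.479
  outer loop
   vertex 1.9 0.8 3.0
   vertex 1.5 2.4 1.9
   vertex 3.6 0.1 1.2
  endloop
 endfacet
 facet normal -0.736 -0.499 -0.458
  outer loop
   vertex 1.9 0.8 3.0
   vertex 1.6 0.6 3.7
   vertex 1.5 2.4 1.9
  endloop
 endfacet
 facet normal -0.706 -0.540 -0.457
  outer loop
   vertex 1.9 0.8 3.0
   vertex 3.6 0.1 1.2
   vertex 1.6 0.6 3.7
  endloop
 endfacet
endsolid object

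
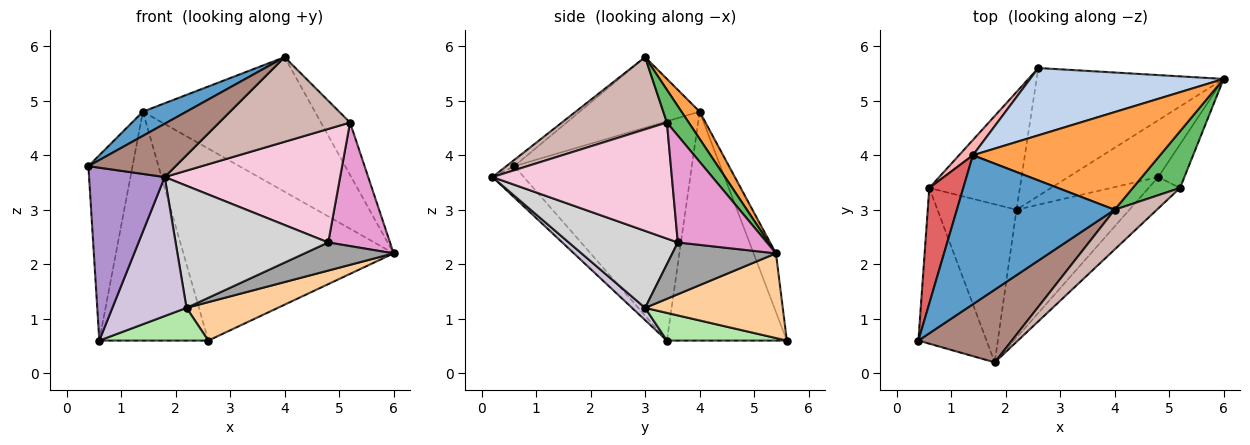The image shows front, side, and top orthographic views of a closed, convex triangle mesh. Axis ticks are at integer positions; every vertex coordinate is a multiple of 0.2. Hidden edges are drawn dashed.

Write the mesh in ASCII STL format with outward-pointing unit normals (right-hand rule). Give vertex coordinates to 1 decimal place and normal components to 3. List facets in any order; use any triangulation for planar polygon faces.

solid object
 facet normal -0.404 -0.147 0.903
  outer loop
   vertex 1.4 4.0 4.8
   vertex 0.4 0.6 3.8
   vertex 4.0 3.0 5.8
  endloop
 endfacet
 facet normal -0.100 0.939 0.329
  outer loop
   vertex 1.4 4.0 4.8
   vertex 6.0 5.4 2.2
   vertex 2.6 5.6 0.6
  endloop
 endfacet
 facet normal 0.085 0.807 0.585
  outer loop
   vertex 1.4 4.0 4.8
   vertex 4.0 3.0 5.8
   vertex 6.0 5.4 2.2
  endloop
 endfacet
 facet normal 0.398 -0.264 -0.879
  outer loop
   vertex 2.2 3.0 1.2
   vertex 2.6 5.6 0.6
   vertex 6.0 5.4 2.2
  endloop
 endfacet
 facet normal 0.453 0.605 0.655
  outer loop
   vertex 5.2 3.4 4.6
   vertex 6.0 5.4 2.2
   vertex 4.0 3.0 5.8
  endloop
 endfacet
 facet normal 0.282 -0.257 -0.924
  outer loop
   vertex 0.6 3.4 0.6
   vertex 2.6 5.6 0.6
   vertex 2.2 3.0 1.2
  endloop
 endfacet
 facet normal -0.960 0.239 0.149
  outer loop
   vertex 0.6 3.4 0.6
   vertex 0.4 0.6 3.8
   vertex 1.4 4.0 4.8
  endloop
 endfacet
 facet normal -0.739 0.672 0.045
  outer loop
   vertex 0.6 3.4 0.6
   vertex 1.4 4.0 4.8
   vertex 2.6 5.6 0.6
  endloop
 endfacet
 facet normal -0.294 -0.710 -0.640
  outer loop
   vertex 1.8 0.2 3.6
   vertex 0.4 0.6 3.8
   vertex 0.6 3.4 0.6
  endloop
 endfacet
 facet normal 0.116 -0.656 -0.746
  outer loop
   vertex 1.8 0.2 3.6
   vertex 0.6 3.4 0.6
   vertex 2.2 3.0 1.2
  endloop
 endfacet
 facet normal -0.054 -0.591 0.805
  outer loop
   vertex 1.8 0.2 3.6
   vertex 4.0 3.0 5.8
   vertex 0.4 0.6 3.8
  endloop
 endfacet
 facet normal 0.588 -0.732 0.344
  outer loop
   vertex 1.8 0.2 3.6
   vertex 5.2 3.4 4.6
   vertex 4.0 3.0 5.8
  endloop
 endfacet
 facet normal 0.805 -0.559 -0.197
  outer loop
   vertex 4.8 3.6 2.4
   vertex 6.0 5.4 2.2
   vertex 5.2 3.4 4.6
  endloop
 endfacet
 facet normal 0.702 -0.686 -0.190
  outer loop
   vertex 4.8 3.6 2.4
   vertex 5.2 3.4 4.6
   vertex 1.8 0.2 3.6
  endloop
 endfacet
 facet normal 0.459 -0.394 -0.796
  outer loop
   vertex 4.8 3.6 2.4
   vertex 2.2 3.0 1.2
   vertex 6.0 5.4 2.2
  endloop
 endfacet
 facet normal 0.442 -0.619 -0.649
  outer loop
   vertex 4.8 3.6 2.4
   vertex 1.8 0.2 3.6
   vertex 2.2 3.0 1.2
  endloop
 endfacet
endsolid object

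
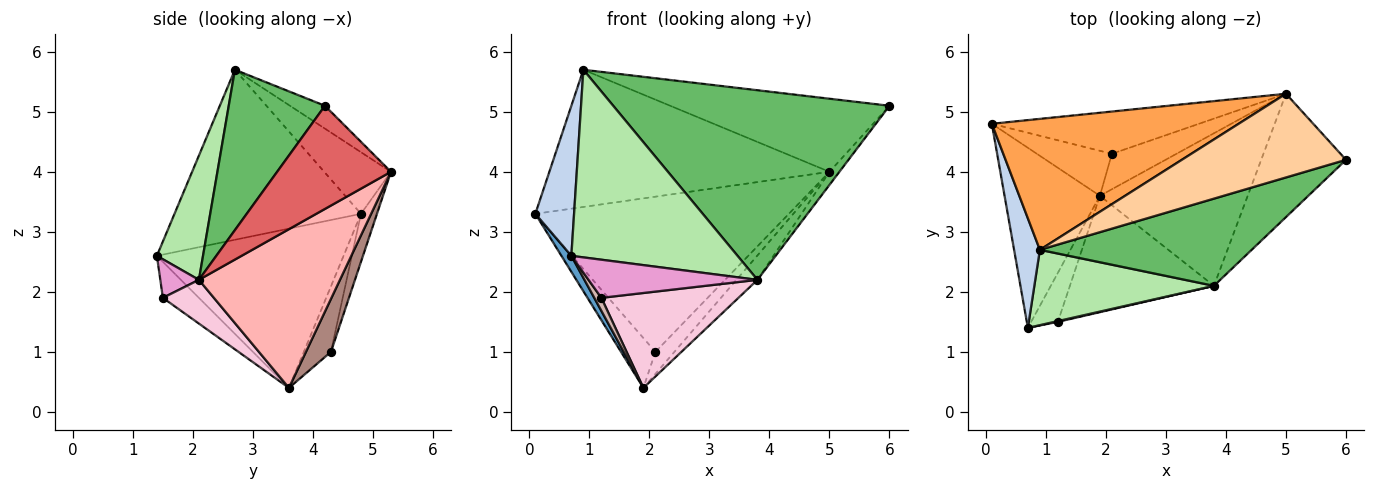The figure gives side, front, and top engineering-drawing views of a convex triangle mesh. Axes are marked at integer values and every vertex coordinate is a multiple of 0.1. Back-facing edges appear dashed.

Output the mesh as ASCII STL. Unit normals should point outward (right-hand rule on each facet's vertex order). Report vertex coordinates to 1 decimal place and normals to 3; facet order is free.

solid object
 facet normal -0.857 -0.046 -0.513
  outer loop
   vertex 1.9 3.6 0.4
   vertex 0.7 1.4 2.6
   vertex 0.1 4.8 3.3
  endloop
 endfacet
 facet normal -0.968 -0.201 0.147
  outer loop
   vertex 0.9 2.7 5.7
   vertex 0.1 4.8 3.3
   vertex 0.7 1.4 2.6
  endloop
 endfacet
 facet normal -0.170 0.713 0.680
  outer loop
   vertex 5.0 5.3 4.0
   vertex 0.1 4.8 3.3
   vertex 0.9 2.7 5.7
  endloop
 endfacet
 facet normal -0.104 0.654 0.749
  outer loop
   vertex 5.0 5.3 4.0
   vertex 0.9 2.7 5.7
   vertex 6.0 4.2 5.1
  endloop
 endfacet
 facet normal 0.302 -0.866 0.398
  outer loop
   vertex 3.8 2.1 2.2
   vertex 6.0 4.2 5.1
   vertex 0.9 2.7 5.7
  endloop
 endfacet
 facet normal 0.249 -0.899 0.361
  outer loop
   vertex 3.8 2.1 2.2
   vertex 0.9 2.7 5.7
   vertex 0.7 1.4 2.6
  endloop
 endfacet
 facet normal 0.771 0.067 -0.633
  outer loop
   vertex 3.8 2.1 2.2
   vertex 5.0 5.3 4.0
   vertex 6.0 4.2 5.1
  endloop
 endfacet
 facet normal 0.727 0.108 -0.678
  outer loop
   vertex 3.8 2.1 2.2
   vertex 1.9 3.6 0.4
   vertex 5.0 5.3 4.0
  endloop
 endfacet
 facet normal -0.505 0.640 -0.579
  outer loop
   vertex 2.1 4.3 1.0
   vertex 1.9 3.6 0.4
   vertex 0.1 4.8 3.3
  endloop
 endfacet
 facet normal -0.061 0.963 -0.262
  outer loop
   vertex 2.1 4.3 1.0
   vertex 0.1 4.8 3.3
   vertex 5.0 5.3 4.0
  endloop
 endfacet
 facet normal 0.571 0.434 -0.697
  outer loop
   vertex 2.1 4.3 1.0
   vertex 5.0 5.3 4.0
   vertex 1.9 3.6 0.4
  endloop
 endfacet
 facet normal -0.793 -0.156 -0.589
  outer loop
   vertex 1.2 1.5 1.9
   vertex 0.7 1.4 2.6
   vertex 1.9 3.6 0.4
  endloop
 endfacet
 facet normal 0.223 -0.975 0.020
  outer loop
   vertex 1.2 1.5 1.9
   vertex 3.8 2.1 2.2
   vertex 0.7 1.4 2.6
  endloop
 endfacet
 facet normal 0.229 -0.615 -0.754
  outer loop
   vertex 1.2 1.5 1.9
   vertex 1.9 3.6 0.4
   vertex 3.8 2.1 2.2
  endloop
 endfacet
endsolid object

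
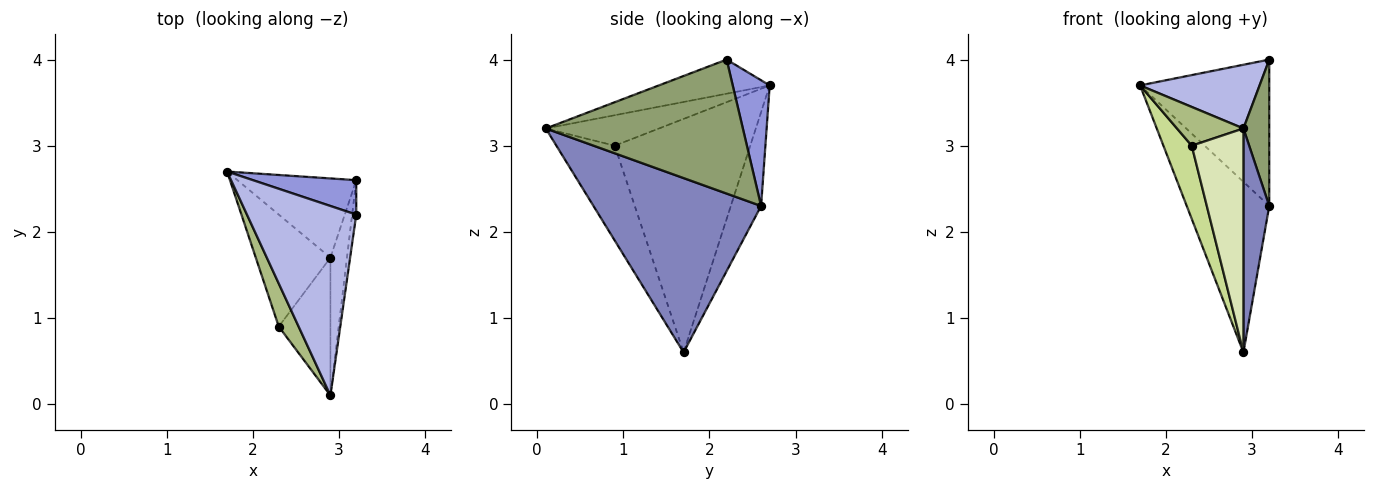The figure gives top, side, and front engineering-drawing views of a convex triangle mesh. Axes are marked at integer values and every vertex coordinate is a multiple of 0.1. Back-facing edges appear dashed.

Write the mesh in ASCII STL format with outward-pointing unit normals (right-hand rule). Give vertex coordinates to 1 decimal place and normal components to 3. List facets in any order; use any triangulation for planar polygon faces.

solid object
 facet normal -0.316 0.860 -0.400
  outer loop
   vertex 2.9 1.7 0.6
   vertex 1.7 2.7 3.7
   vertex 3.2 2.6 2.3
  endloop
 endfacet
 facet normal 0.984 -0.152 -0.093
  outer loop
   vertex 2.9 1.7 0.6
   vertex 3.2 2.6 2.3
   vertex 2.9 0.1 3.2
  endloop
 endfacet
 facet normal 0.268 0.938 0.221
  outer loop
   vertex 3.2 2.2 4.0
   vertex 3.2 2.6 2.3
   vertex 1.7 2.7 3.7
  endloop
 endfacet
 facet normal -0.284 -0.306 0.909
  outer loop
   vertex 3.2 2.2 4.0
   vertex 1.7 2.7 3.7
   vertex 2.9 0.1 3.2
  endloop
 endfacet
 facet normal 0.991 -0.130 -0.031
  outer loop
   vertex 3.2 2.2 4.0
   vertex 2.9 0.1 3.2
   vertex 3.2 2.6 2.3
  endloop
 endfacet
 facet normal -0.752 -0.441 0.490
  outer loop
   vertex 2.3 0.9 3.0
   vertex 2.9 0.1 3.2
   vertex 1.7 2.7 3.7
  endloop
 endfacet
 facet normal -0.934 -0.195 -0.299
  outer loop
   vertex 2.3 0.9 3.0
   vertex 1.7 2.7 3.7
   vertex 2.9 1.7 0.6
  endloop
 endfacet
 facet normal -0.693 -0.614 -0.378
  outer loop
   vertex 2.3 0.9 3.0
   vertex 2.9 1.7 0.6
   vertex 2.9 0.1 3.2
  endloop
 endfacet
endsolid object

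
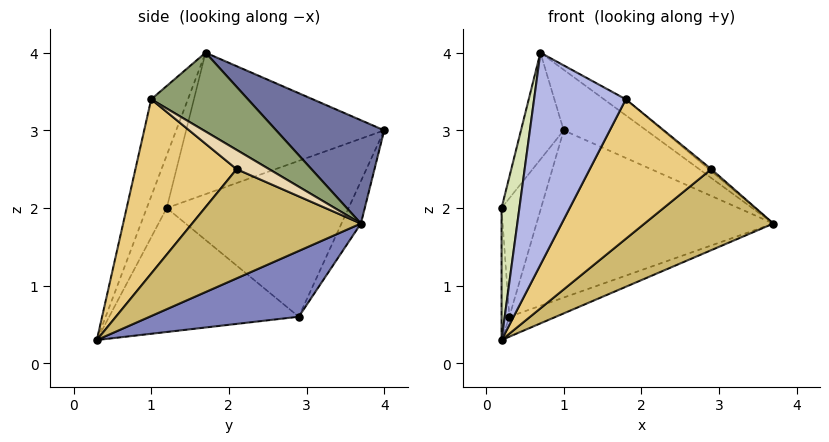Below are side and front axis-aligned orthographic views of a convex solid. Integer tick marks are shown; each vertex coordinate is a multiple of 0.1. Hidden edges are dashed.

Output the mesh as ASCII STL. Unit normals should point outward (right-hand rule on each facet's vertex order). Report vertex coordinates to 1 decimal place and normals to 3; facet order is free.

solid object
 facet normal 0.414 0.317 0.853
  outer loop
   vertex 0.7 1.7 4.0
   vertex 3.7 3.7 1.8
   vertex 1.0 4.0 3.0
  endloop
 endfacet
 facet normal 0.311 0.097 -0.945
  outer loop
   vertex 0.3 2.9 0.6
   vertex 3.7 3.7 1.8
   vertex 0.2 0.3 0.3
  endloop
 endfacet
 facet normal -0.075 0.915 -0.397
  outer loop
   vertex 0.3 2.9 0.6
   vertex 1.0 4.0 3.0
   vertex 3.7 3.7 1.8
  endloop
 endfacet
 facet normal -0.345 -0.861 0.373
  outer loop
   vertex 1.8 1.0 3.4
   vertex 0.7 1.7 4.0
   vertex 0.2 0.3 0.3
  endloop
 endfacet
 facet normal 0.533 0.121 0.837
  outer loop
   vertex 1.8 1.0 3.4
   vertex 3.7 3.7 1.8
   vertex 0.7 1.7 4.0
  endloop
 endfacet
 facet normal -0.960 0.207 0.188
  outer loop
   vertex 0.2 1.2 2.0
   vertex 0.7 1.7 4.0
   vertex 1.0 4.0 3.0
  endloop
 endfacet
 facet normal -0.960 0.208 0.185
  outer loop
   vertex 0.2 1.2 2.0
   vertex 1.0 4.0 3.0
   vertex 0.3 2.9 0.6
  endloop
 endfacet
 facet normal -0.703 -0.629 0.333
  outer loop
   vertex 0.2 1.2 2.0
   vertex 0.2 0.3 0.3
   vertex 0.7 1.7 4.0
  endloop
 endfacet
 facet normal -0.999 0.041 -0.022
  outer loop
   vertex 0.2 1.2 2.0
   vertex 0.3 2.9 0.6
   vertex 0.2 0.3 0.3
  endloop
 endfacet
 facet normal 0.717 -0.547 -0.432
  outer loop
   vertex 2.9 2.1 2.5
   vertex 0.2 0.3 0.3
   vertex 3.7 3.7 1.8
  endloop
 endfacet
 facet normal 0.632 -0.759 -0.155
  outer loop
   vertex 2.9 2.1 2.5
   vertex 1.8 1.0 3.4
   vertex 0.2 0.3 0.3
  endloop
 endfacet
 facet normal 0.605 0.045 0.795
  outer loop
   vertex 2.9 2.1 2.5
   vertex 3.7 3.7 1.8
   vertex 1.8 1.0 3.4
  endloop
 endfacet
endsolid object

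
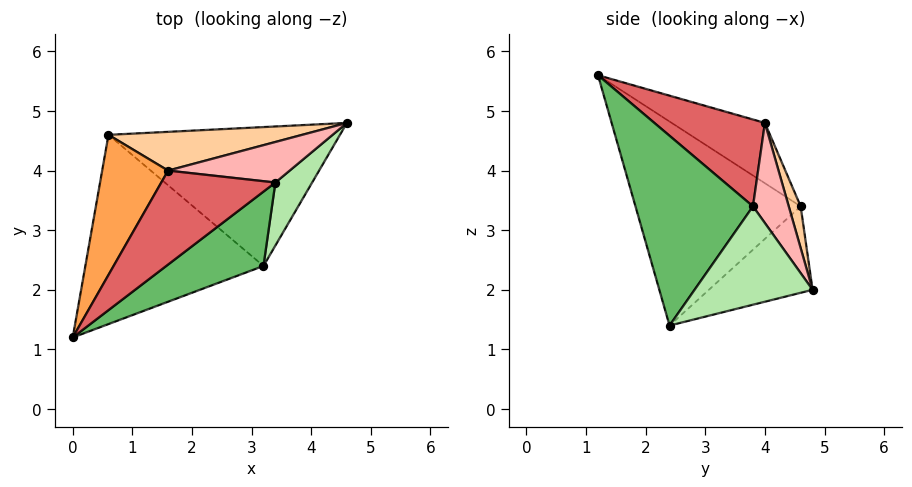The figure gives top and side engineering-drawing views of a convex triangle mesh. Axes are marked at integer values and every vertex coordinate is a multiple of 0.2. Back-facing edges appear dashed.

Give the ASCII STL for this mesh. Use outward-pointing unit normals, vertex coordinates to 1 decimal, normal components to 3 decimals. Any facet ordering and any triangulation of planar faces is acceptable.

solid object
 facet normal -0.723 -0.281 -0.631
  outer loop
   vertex 0.6 4.6 3.4
   vertex 3.2 2.4 1.4
   vertex 0.0 1.2 5.6
  endloop
 endfacet
 facet normal -0.320 0.401 -0.858
  outer loop
   vertex 0.6 4.6 3.4
   vertex 4.6 4.8 2.0
   vertex 3.2 2.4 1.4
  endloop
 endfacet
 facet normal -0.580 0.512 0.634
  outer loop
   vertex 1.6 4.0 4.8
   vertex 0.6 4.6 3.4
   vertex 0.0 1.2 5.6
  endloop
 endfacet
 facet normal 0.075 0.935 0.347
  outer loop
   vertex 1.6 4.0 4.8
   vertex 4.6 4.8 2.0
   vertex 0.6 4.6 3.4
  endloop
 endfacet
 facet normal 0.702 -0.614 0.360
  outer loop
   vertex 3.4 3.8 3.4
   vertex 0.0 1.2 5.6
   vertex 3.2 2.4 1.4
  endloop
 endfacet
 facet normal 0.791 -0.535 0.296
  outer loop
   vertex 3.4 3.8 3.4
   vertex 3.2 2.4 1.4
   vertex 4.6 4.8 2.0
  endloop
 endfacet
 facet normal 0.601 -0.118 0.790
  outer loop
   vertex 3.4 3.8 3.4
   vertex 1.6 4.0 4.8
   vertex 0.0 1.2 5.6
  endloop
 endfacet
 facet normal 0.606 0.303 0.736
  outer loop
   vertex 3.4 3.8 3.4
   vertex 4.6 4.8 2.0
   vertex 1.6 4.0 4.8
  endloop
 endfacet
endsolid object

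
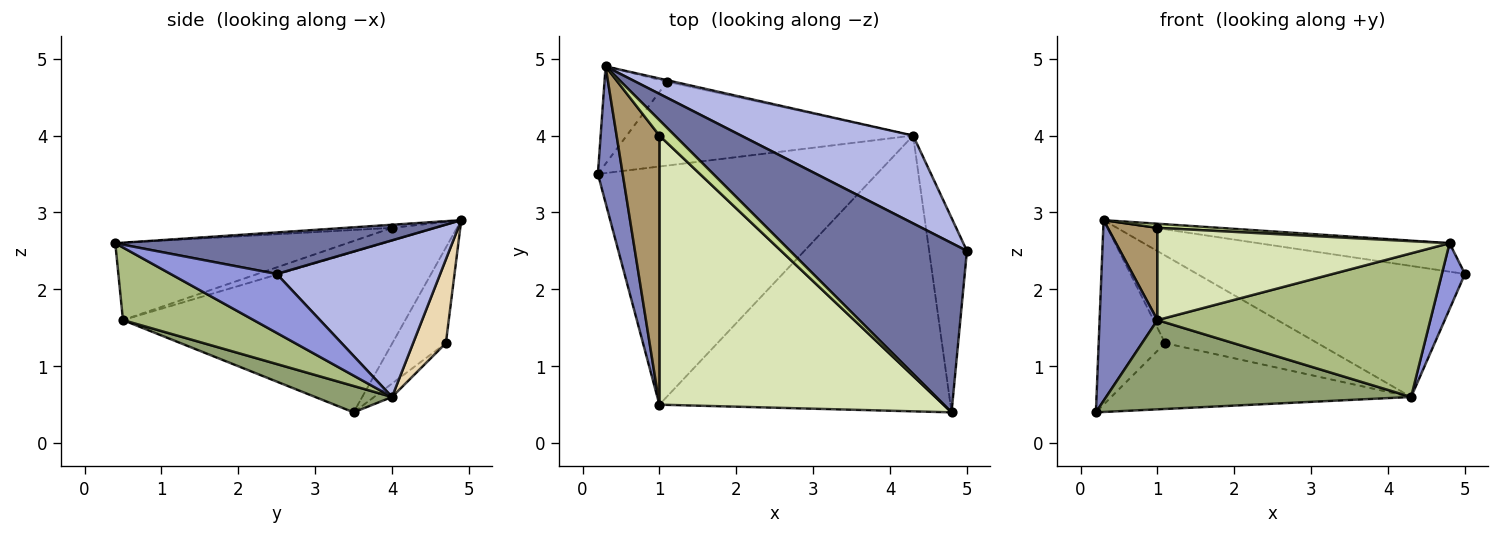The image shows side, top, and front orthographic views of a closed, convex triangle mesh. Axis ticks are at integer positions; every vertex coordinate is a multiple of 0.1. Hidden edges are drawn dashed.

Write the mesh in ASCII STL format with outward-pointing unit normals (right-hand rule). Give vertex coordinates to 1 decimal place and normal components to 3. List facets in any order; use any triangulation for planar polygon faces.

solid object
 facet normal 0.226 0.162 0.961
  outer loop
   vertex 0.3 4.9 2.9
   vertex 4.8 0.4 2.6
   vertex 5.0 2.5 2.2
  endloop
 endfacet
 facet normal -0.969 -0.198 0.150
  outer loop
   vertex 1.0 0.5 1.6
   vertex 0.3 4.9 2.9
   vertex 0.2 3.5 0.4
  endloop
 endfacet
 facet normal 0.828 -0.180 -0.531
  outer loop
   vertex 4.3 4.0 0.6
   vertex 5.0 2.5 2.2
   vertex 4.8 0.4 2.6
  endloop
 endfacet
 facet normal 0.452 0.741 0.497
  outer loop
   vertex 4.3 4.0 0.6
   vertex 0.3 4.9 2.9
   vertex 5.0 2.5 2.2
  endloop
 endfacet
 facet normal 0.088 -0.350 -0.933
  outer loop
   vertex 4.3 4.0 0.6
   vertex 1.0 0.5 1.6
   vertex 0.2 3.5 0.4
  endloop
 endfacet
 facet normal 0.216 -0.451 -0.866
  outer loop
   vertex 4.3 4.0 0.6
   vertex 4.8 0.4 2.6
   vertex 1.0 0.5 1.6
  endloop
 endfacet
 facet normal -0.190 -0.253 0.949
  outer loop
   vertex 1.0 4.0 2.8
   vertex 4.8 0.4 2.6
   vertex 0.3 4.9 2.9
  endloop
 endfacet
 facet normal -0.249 -0.314 0.916
  outer loop
   vertex 1.0 4.0 2.8
   vertex 1.0 0.5 1.6
   vertex 4.8 0.4 2.6
  endloop
 endfacet
 facet normal -0.271 -0.312 0.910
  outer loop
   vertex 1.0 4.0 2.8
   vertex 0.3 4.9 2.9
   vertex 1.0 0.5 1.6
  endloop
 endfacet
 facet normal -0.580 0.720 -0.380
  outer loop
   vertex 1.1 4.7 1.3
   vertex 0.2 3.5 0.4
   vertex 0.3 4.9 2.9
  endloop
 endfacet
 facet normal -0.037 0.617 -0.786
  outer loop
   vertex 1.1 4.7 1.3
   vertex 4.3 4.0 0.6
   vertex 0.2 3.5 0.4
  endloop
 endfacet
 facet normal 0.210 0.978 -0.017
  outer loop
   vertex 1.1 4.7 1.3
   vertex 0.3 4.9 2.9
   vertex 4.3 4.0 0.6
  endloop
 endfacet
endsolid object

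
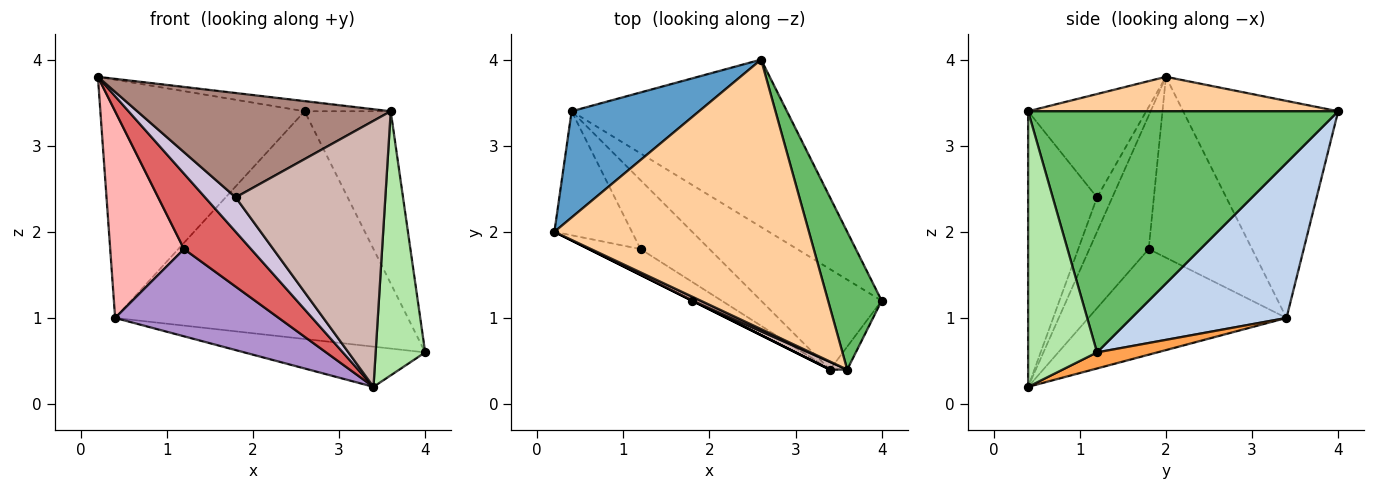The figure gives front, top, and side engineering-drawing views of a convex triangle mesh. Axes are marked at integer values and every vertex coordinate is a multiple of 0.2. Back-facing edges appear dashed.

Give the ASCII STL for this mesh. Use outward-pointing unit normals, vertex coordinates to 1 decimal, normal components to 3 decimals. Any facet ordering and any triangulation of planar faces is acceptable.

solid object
 facet normal -0.570 0.751 0.335
  outer loop
   vertex 0.4 3.4 1.0
   vertex 0.2 2.0 3.8
   vertex 2.6 4.0 3.4
  endloop
 endfacet
 facet normal 0.392 0.741 -0.545
  outer loop
   vertex 0.4 3.4 1.0
   vertex 2.6 4.0 3.4
   vertex 4.0 1.2 0.6
  endloop
 endfacet
 facet normal 0.123 0.369 -0.921
  outer loop
   vertex 0.4 3.4 1.0
   vertex 4.0 1.2 0.6
   vertex 3.4 0.4 0.2
  endloop
 endfacet
 facet normal 0.134 0.037 0.990
  outer loop
   vertex 3.6 0.4 3.4
   vertex 2.6 4.0 3.4
   vertex 0.2 2.0 3.8
  endloop
 endfacet
 facet normal 0.942 0.262 0.209
  outer loop
   vertex 3.6 0.4 3.4
   vertex 4.0 1.2 0.6
   vertex 2.6 4.0 3.4
  endloop
 endfacet
 facet normal 0.811 -0.583 -0.051
  outer loop
   vertex 3.6 0.4 3.4
   vertex 3.4 0.4 0.2
   vertex 4.0 1.2 0.6
  endloop
 endfacet
 facet normal -0.642 -0.725 -0.249
  outer loop
   vertex 1.2 1.8 1.8
   vertex 3.4 0.4 0.2
   vertex 0.2 2.0 3.8
  endloop
 endfacet
 facet normal -0.768 -0.549 -0.329
  outer loop
   vertex 1.2 1.8 1.8
   vertex 0.2 2.0 3.8
   vertex 0.4 3.4 1.0
  endloop
 endfacet
 facet normal -0.689 -0.569 -0.449
  outer loop
   vertex 1.2 1.8 1.8
   vertex 0.4 3.4 1.0
   vertex 3.4 0.4 0.2
  endloop
 endfacet
 facet normal -0.447 -0.894 0.000
  outer loop
   vertex 1.8 1.2 2.4
   vertex 0.2 2.0 3.8
   vertex 3.4 0.4 0.2
  endloop
 endfacet
 facet normal -0.422 -0.906 0.035
  outer loop
   vertex 1.8 1.2 2.4
   vertex 3.6 0.4 3.4
   vertex 0.2 2.0 3.8
  endloop
 endfacet
 facet normal -0.418 -0.908 0.026
  outer loop
   vertex 1.8 1.2 2.4
   vertex 3.4 0.4 0.2
   vertex 3.6 0.4 3.4
  endloop
 endfacet
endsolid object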